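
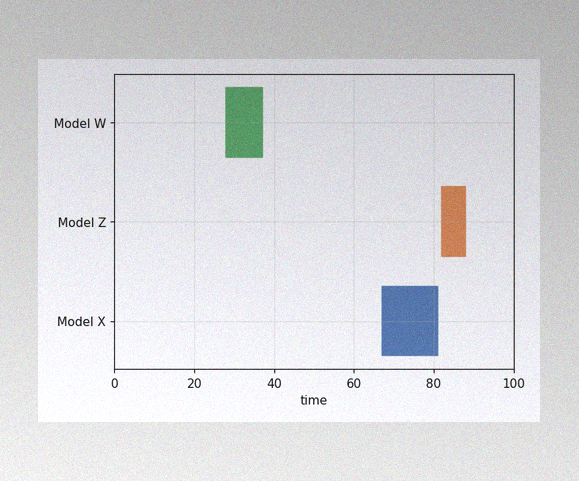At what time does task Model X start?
The image has some photo noise and uneven lighting. The Model X bar begins at t=67.

67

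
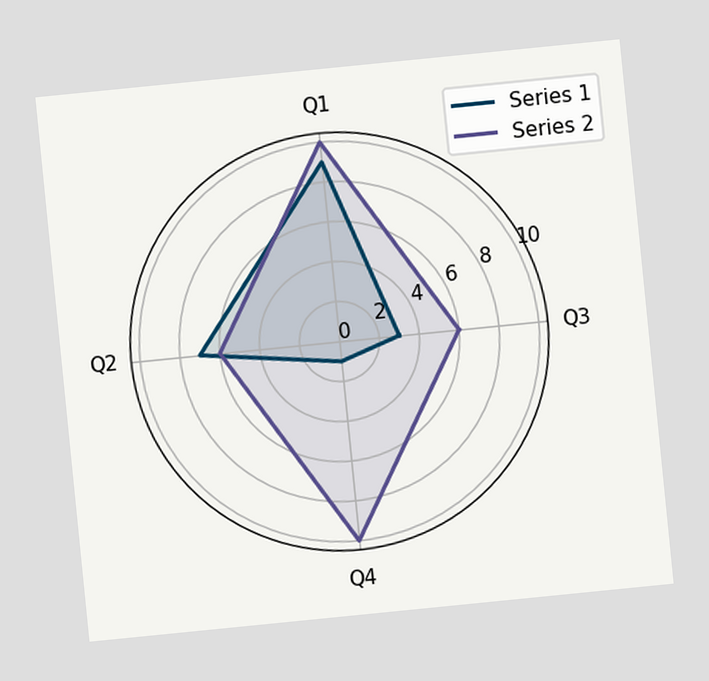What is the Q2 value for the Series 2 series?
6

The chart is tilted about 6° counter-clockwise. On the Q2 axis, Series 2 reaches 6.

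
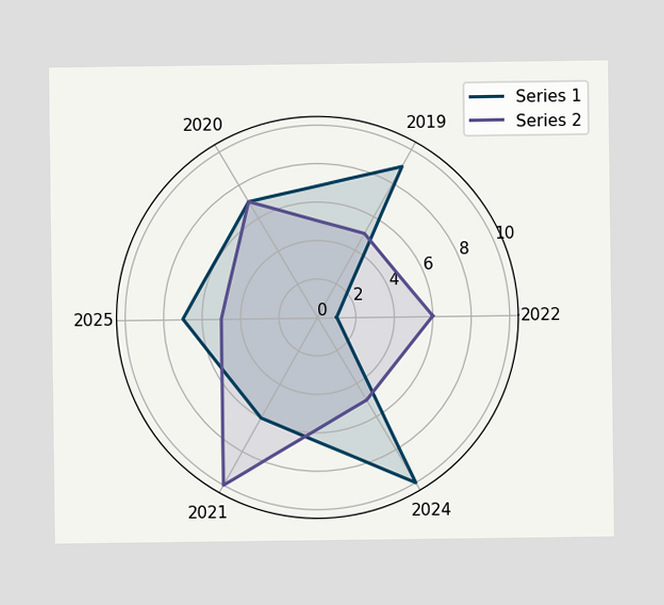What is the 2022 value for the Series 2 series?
On the 2022 axis, Series 2 reaches 6.

6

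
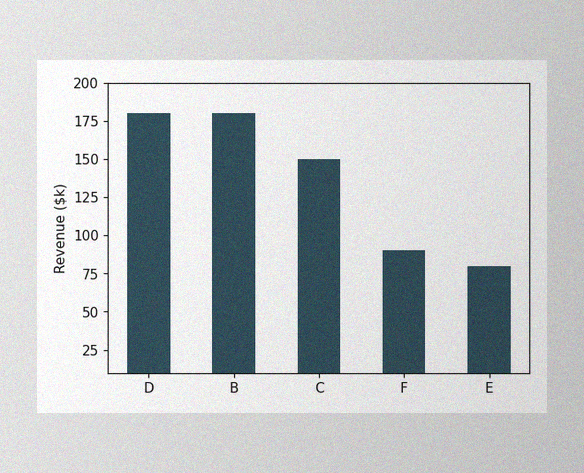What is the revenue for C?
$150k

The image has some photo noise and uneven lighting. Reading along the chart's y-axis, the C bar reaches $150k.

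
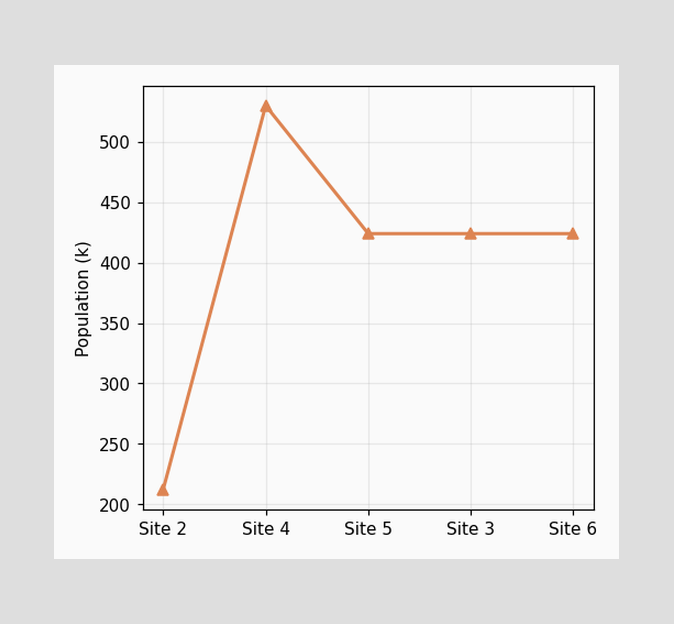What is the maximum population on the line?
530k

The highest point is at Site 4, and reading across to the y-axis gives 530k.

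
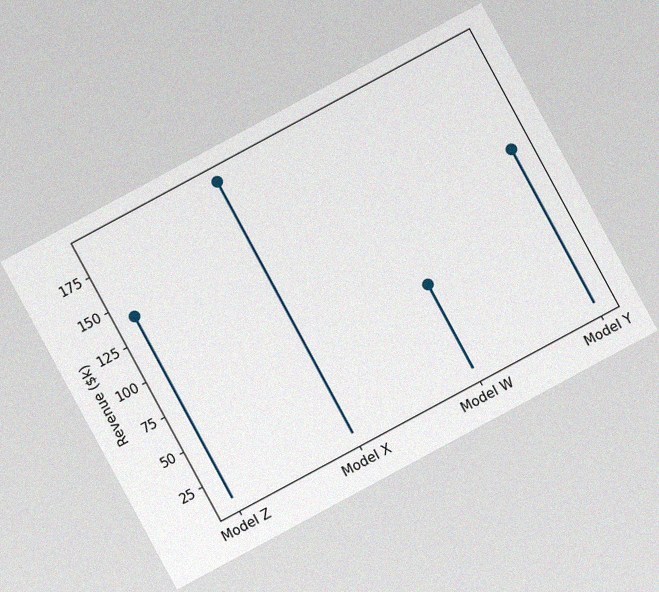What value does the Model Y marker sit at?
$120k

The chart is tilted about 28° counter-clockwise, with some photo noise. The Model Y marker sits at $120k.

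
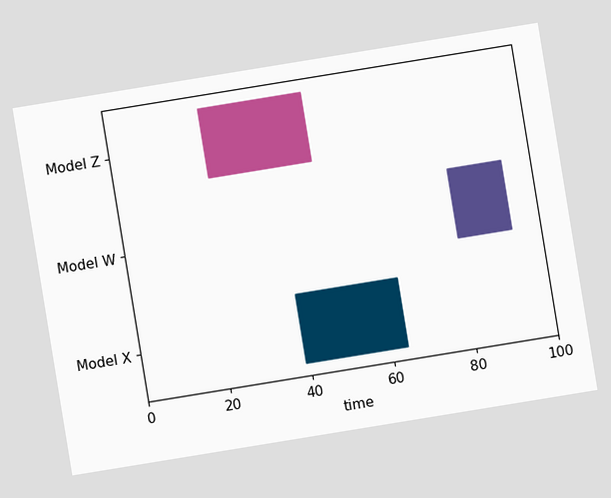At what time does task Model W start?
80

The chart is tilted about 9° counter-clockwise. The Model W bar begins at t=80.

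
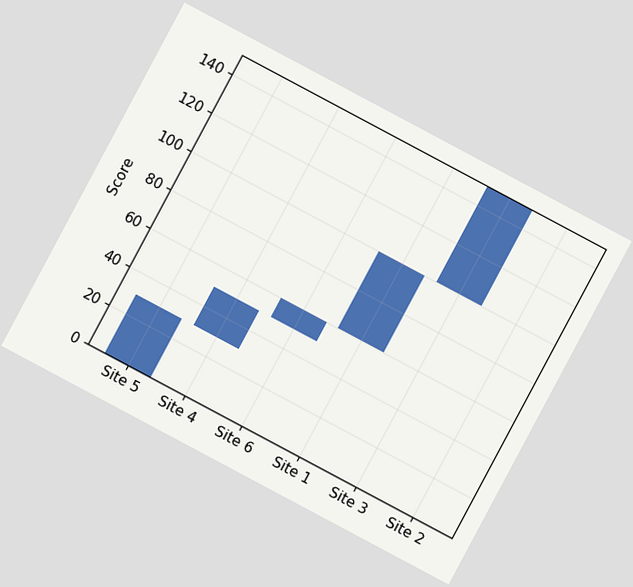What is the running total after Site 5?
The chart is tilted about 28° clockwise. After Site 5 the running total reaches 30.

30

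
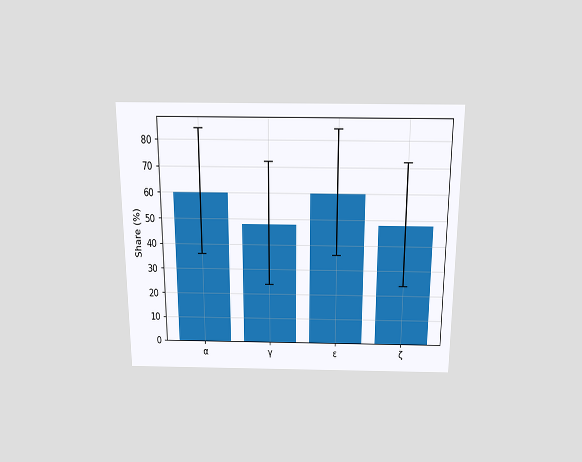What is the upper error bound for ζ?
The chart is viewed slightly from above. The ζ bar's upper whisker reaches 72%.

72%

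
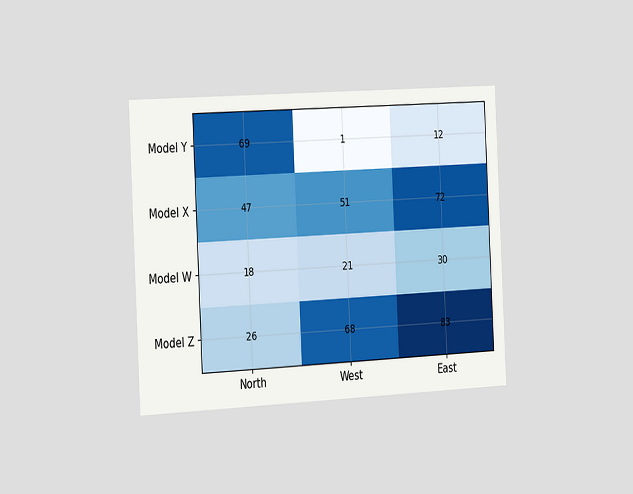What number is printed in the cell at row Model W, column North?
The chart is tilted about 3° counter-clockwise and viewed slightly from the left. The (Model W, North) cell reads 18.

18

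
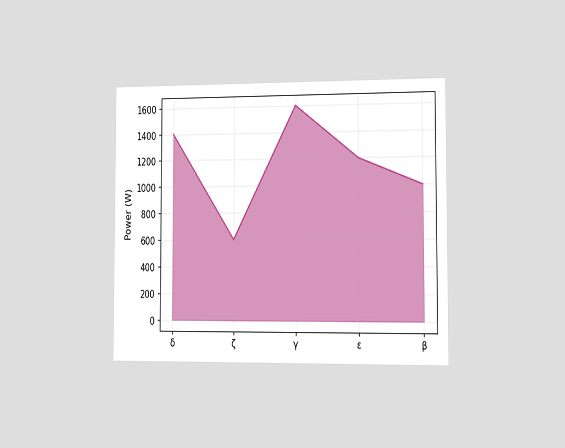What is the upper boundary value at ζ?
The chart is viewed slightly from the right. At ζ the upper boundary is at 600W.

600W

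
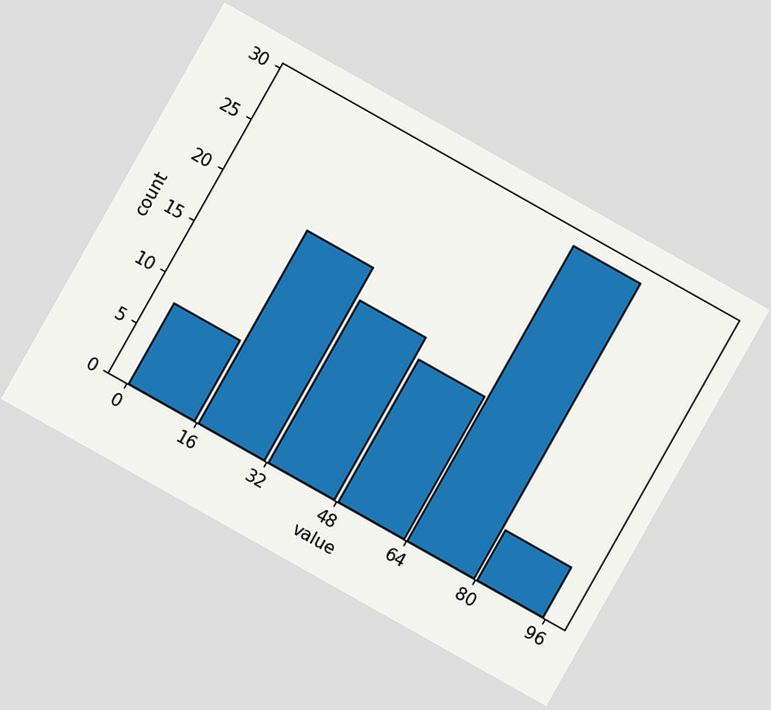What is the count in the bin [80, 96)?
The chart is tilted about 29° clockwise. The [80, 96) bin has height 5.

5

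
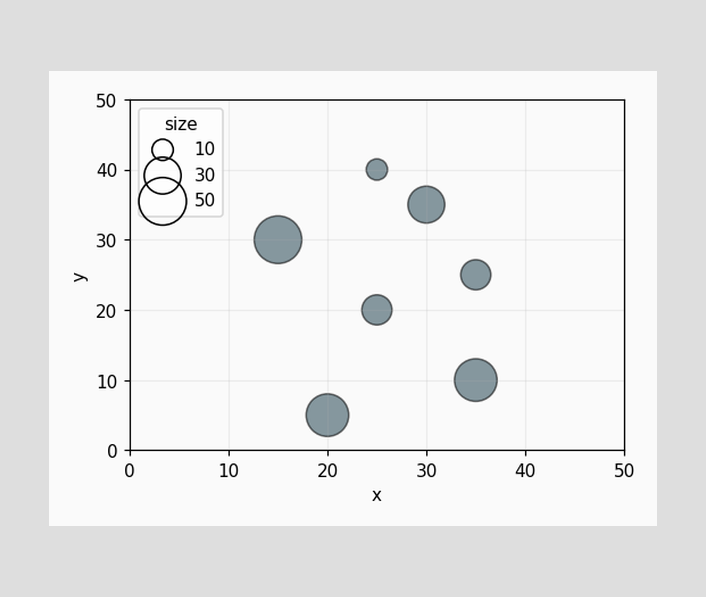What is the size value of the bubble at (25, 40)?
10

Matching the bubble at (25, 40) against the size legend gives 10.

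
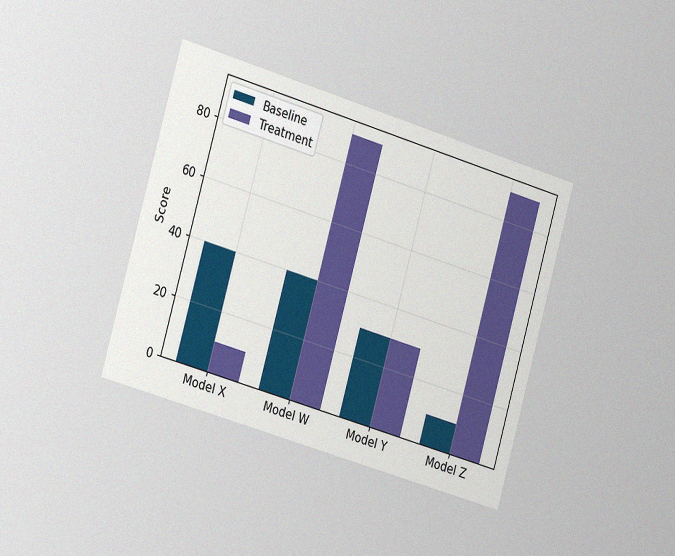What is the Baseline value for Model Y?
30

The chart is tilted about 16° clockwise and viewed slightly from the left, with some photo noise. The Baseline bar at Model Y reaches 30 on the y-axis.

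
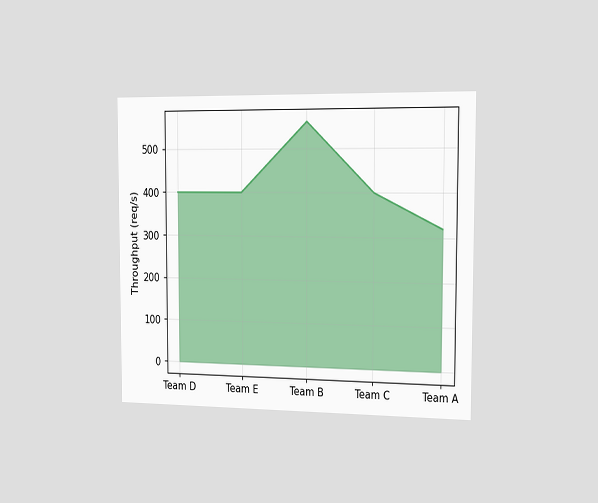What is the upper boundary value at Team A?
320req/s

The chart is viewed slightly from the right. At Team A the upper boundary is at 320req/s.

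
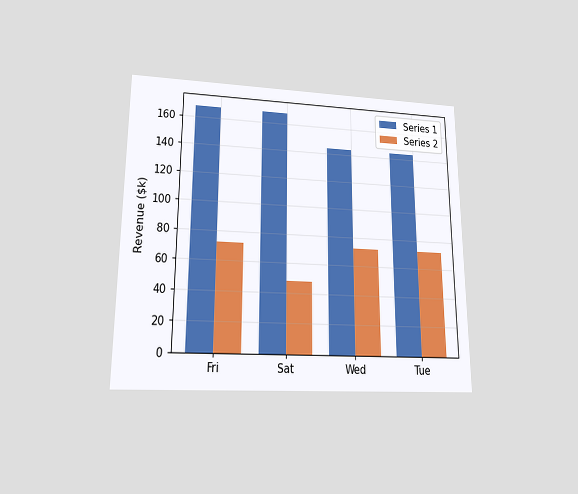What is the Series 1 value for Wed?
The chart is viewed at a slight angle. The Series 1 bar at Wed reaches $144k on the y-axis.

$144k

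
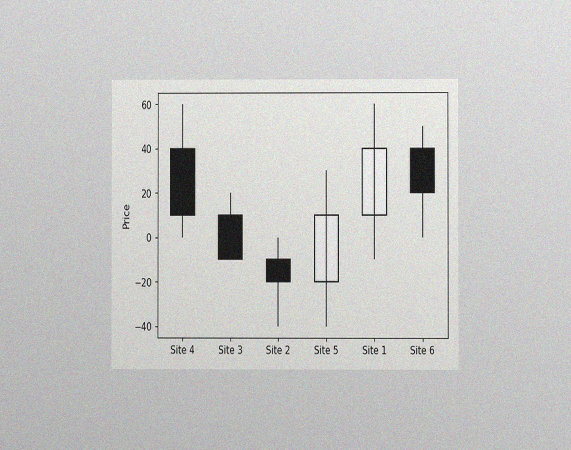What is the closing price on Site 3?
The chart is viewed at a slight angle, with some photo noise. The Site 3 candle closes at -10.

-10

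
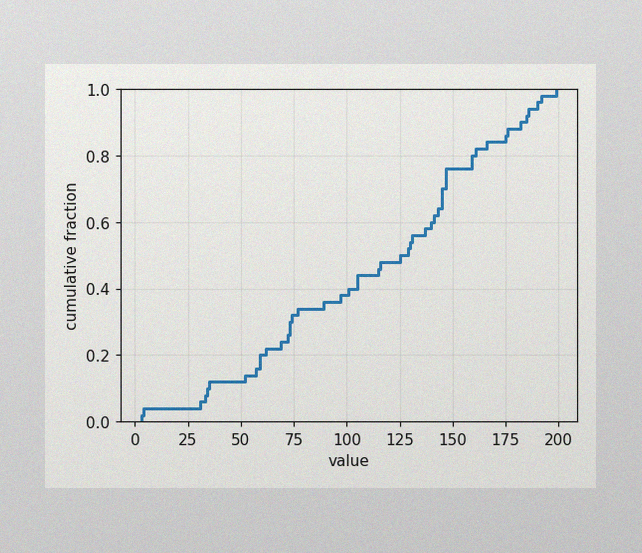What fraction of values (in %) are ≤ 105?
The image has some photo noise and uneven lighting. At x=105 the ECDF step is at 44%.

44%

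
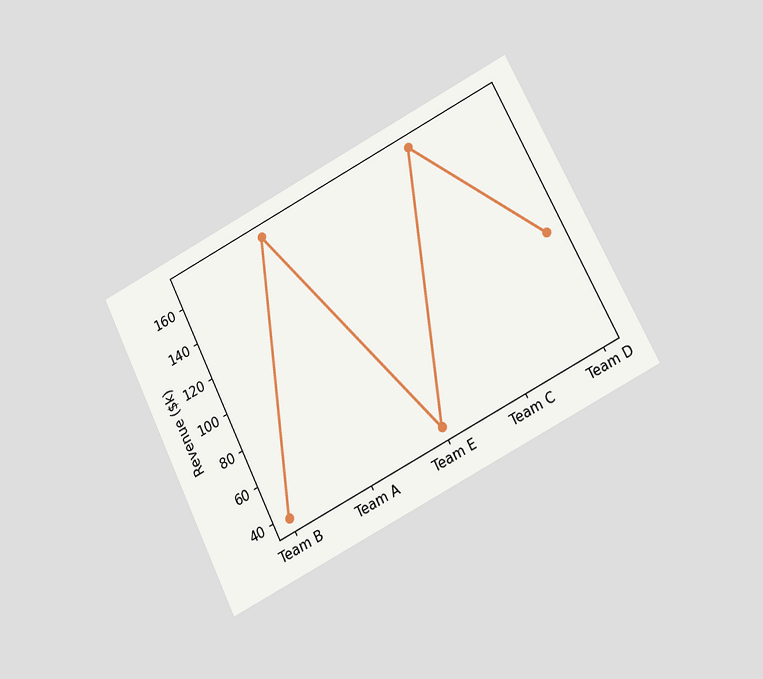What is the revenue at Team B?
The chart is tilted about 26° counter-clockwise and viewed at a slight angle. At Team B, the line is at $38k.

$38k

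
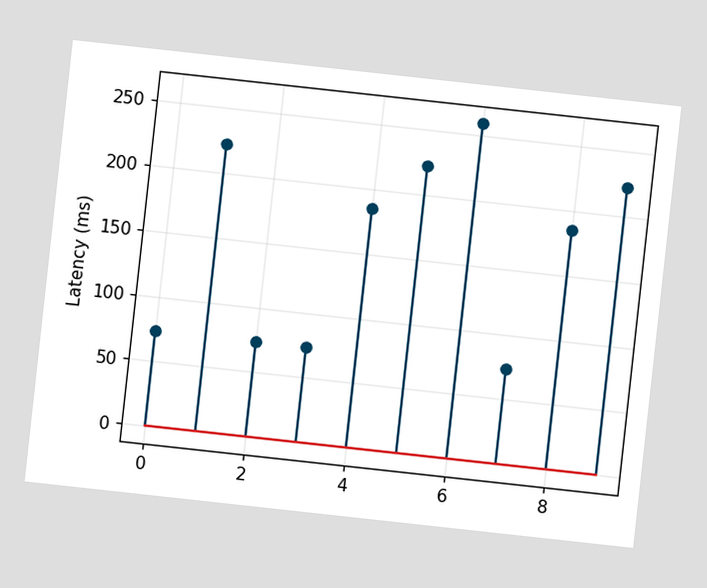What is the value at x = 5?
222ms

The chart is tilted about 6° clockwise. The stem at x=5 reaches 222ms.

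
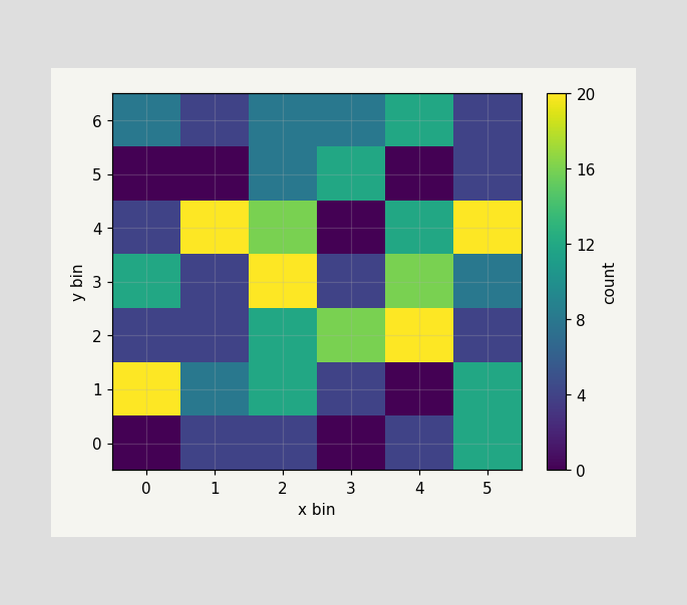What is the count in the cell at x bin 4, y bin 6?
Matching the cell (4, 6) against the colorbar gives 12.

12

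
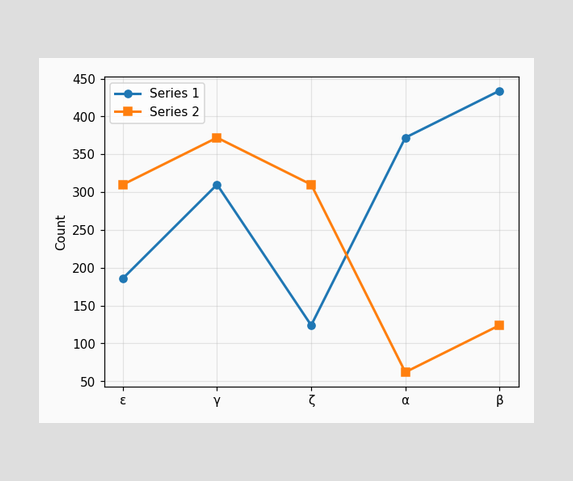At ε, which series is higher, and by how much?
At ε, Series 2 sits above the other line by 124.

Series 2, by 124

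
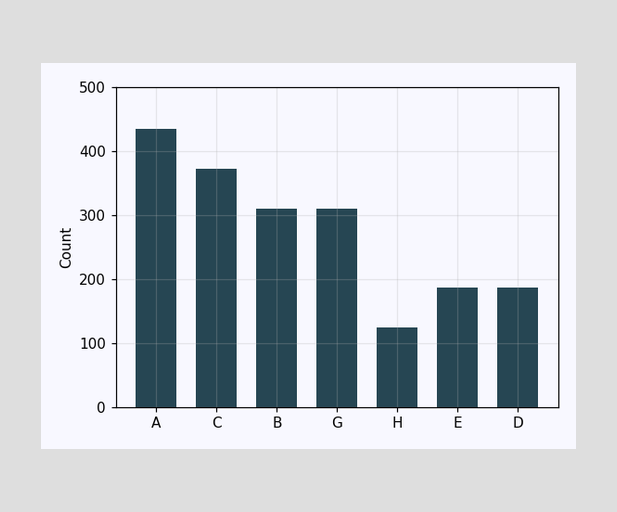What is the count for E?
186

Reading along the chart's y-axis, the E bar reaches 186.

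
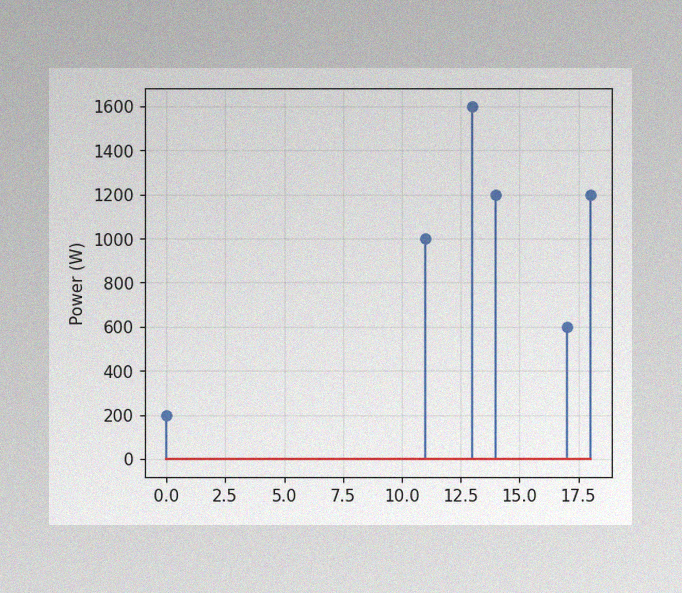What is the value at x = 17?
600W

The image has some photo noise and uneven lighting. The stem at x=17 reaches 600W.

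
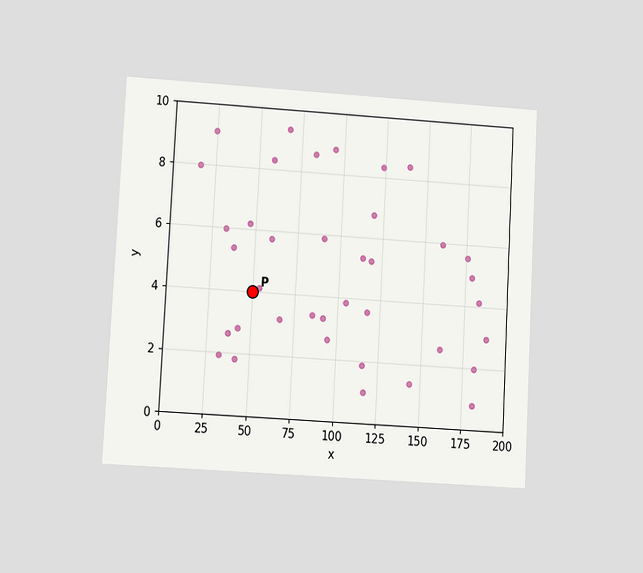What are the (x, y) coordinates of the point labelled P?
The chart is tilted about 3° clockwise and viewed at a slight angle. Following the gridlines from P to each axis, P sits at (50, 4).

(50, 4)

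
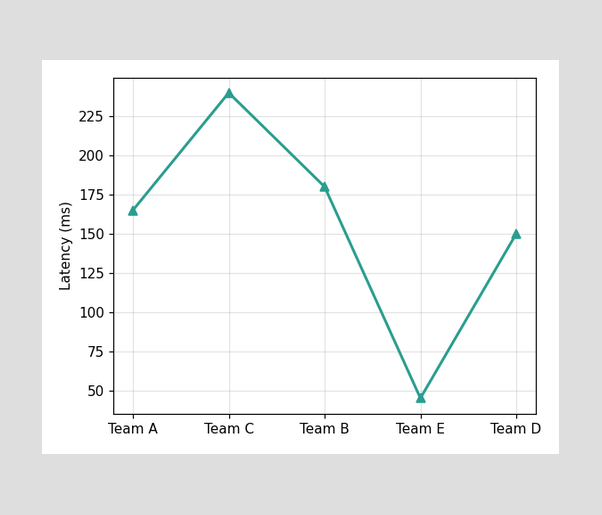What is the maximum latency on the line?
The highest point is at Team C, and reading across to the y-axis gives 240ms.

240ms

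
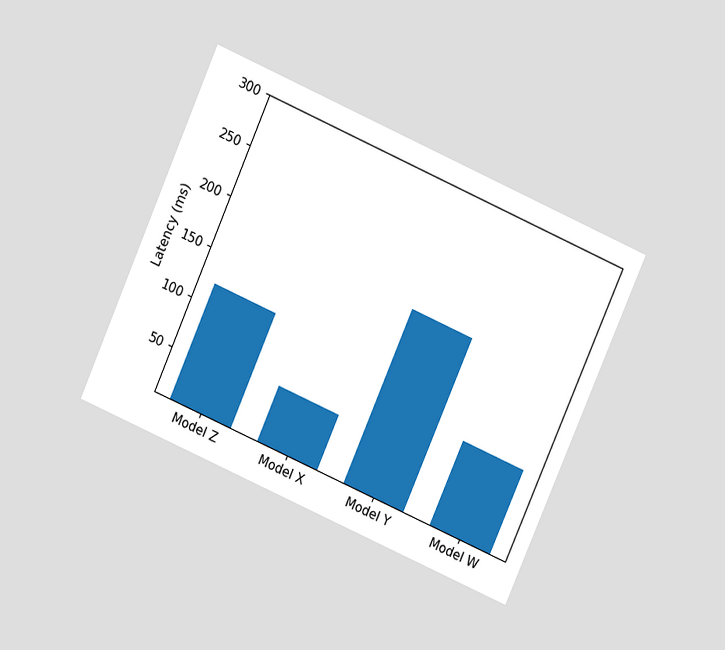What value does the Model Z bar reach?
120ms

The chart is tilted about 24° clockwise and viewed slightly from above. Reading along the chart's y-axis, the Model Z bar reaches 120ms.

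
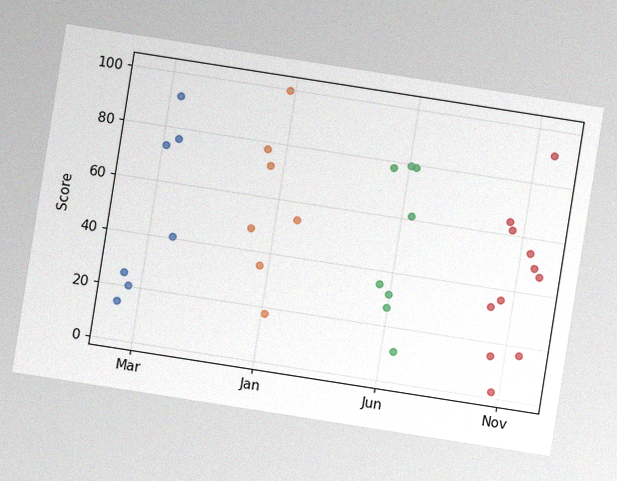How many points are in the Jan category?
7

The chart is tilted about 9° clockwise, with some photo noise. Counting the markers in the Jan column gives 7.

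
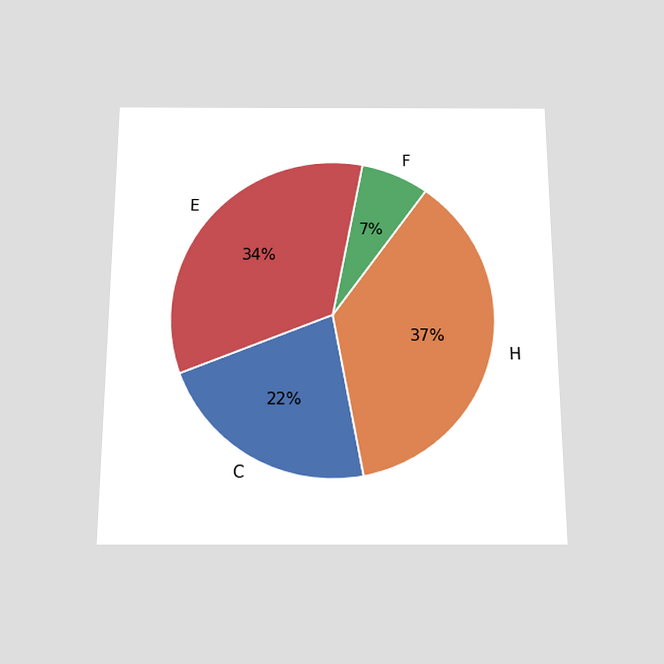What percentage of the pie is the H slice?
The chart is viewed slightly from below. The H slice takes up 37% of the pie.

37%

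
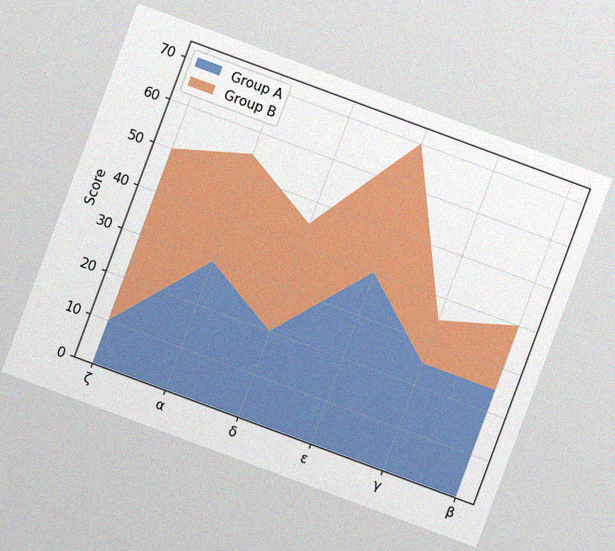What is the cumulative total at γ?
The chart is tilted about 20° clockwise, with some photo noise. The stacked total at γ reaches 35.

35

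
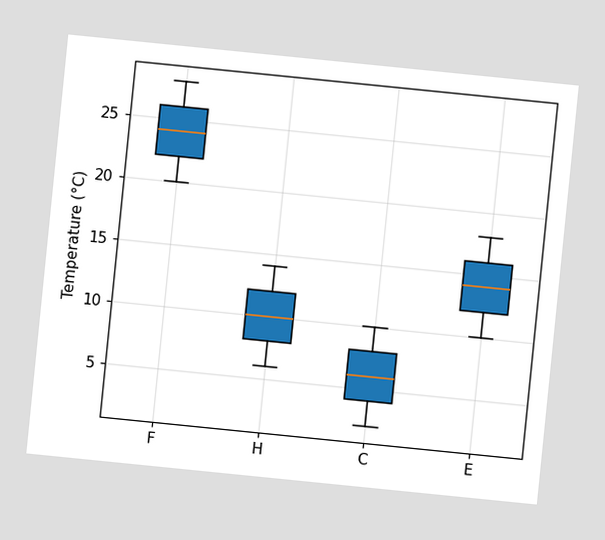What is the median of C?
The chart is tilted about 6° clockwise. The median line in the C box sits at 6°C.

6°C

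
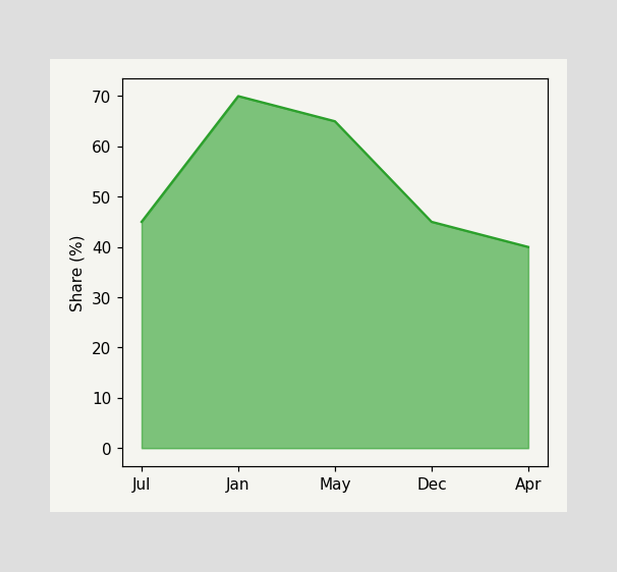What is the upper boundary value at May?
65%

At May the upper boundary is at 65%.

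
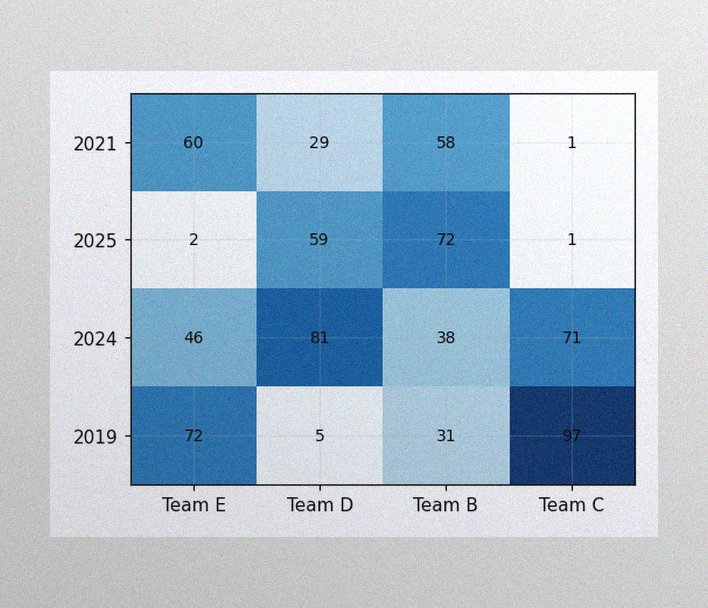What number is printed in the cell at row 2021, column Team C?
1

The image has some photo noise and uneven lighting. The (2021, Team C) cell reads 1.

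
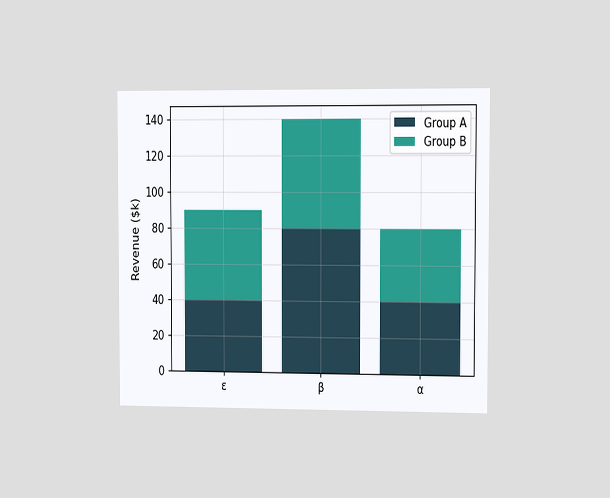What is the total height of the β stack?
$140k

The chart is viewed slightly from the right. The β stack's top reaches $140k on the y-axis.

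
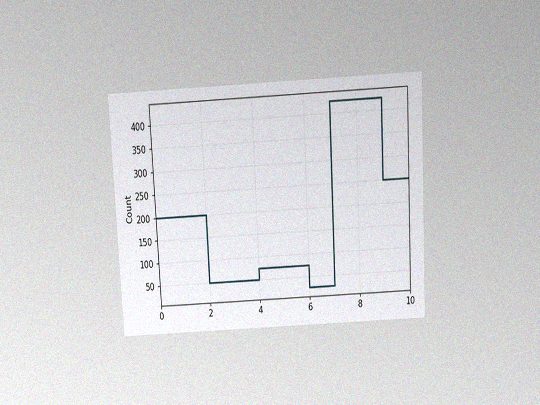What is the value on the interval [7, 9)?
The chart is tilted about 3° counter-clockwise and viewed slightly from above, with some photo noise. On [7, 9) the step sits at 425.

425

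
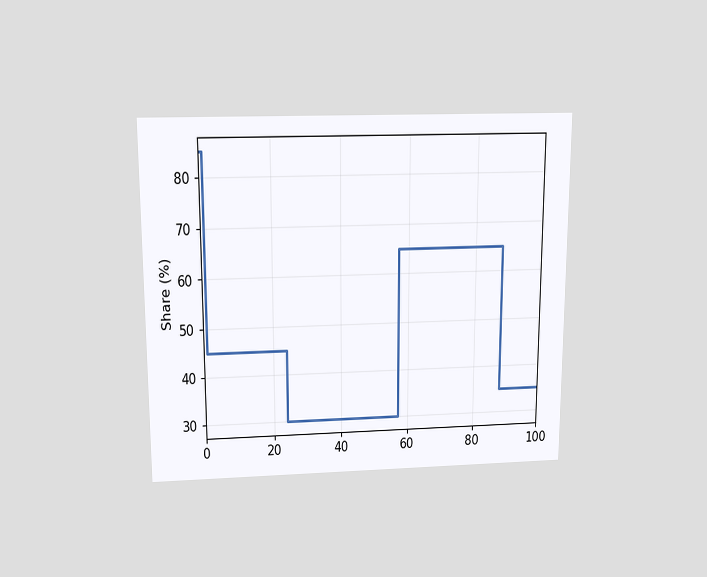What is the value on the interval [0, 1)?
The chart is viewed slightly from above. On [0, 1) the step sits at 85%.

85%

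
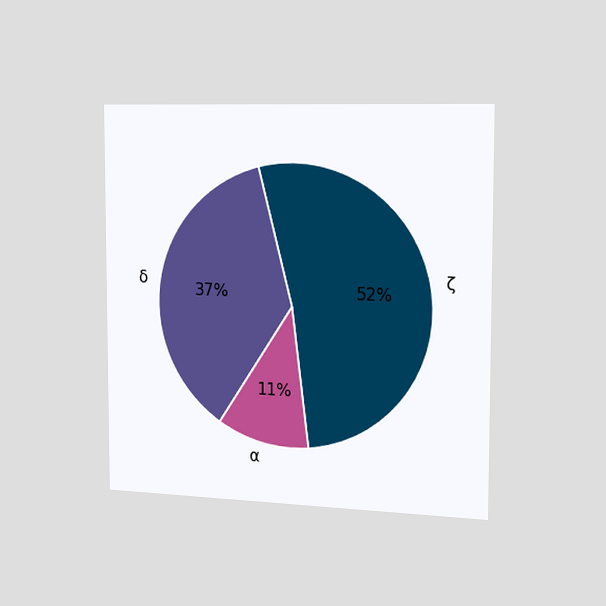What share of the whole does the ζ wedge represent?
The chart is viewed slightly from the right. The ζ slice takes up 52% of the pie.

52%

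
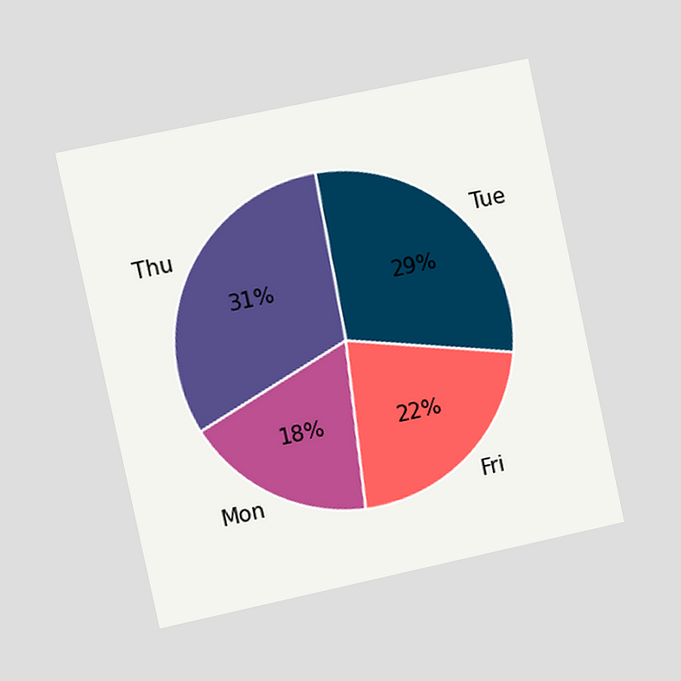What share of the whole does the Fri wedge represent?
22%

The chart is tilted about 12° counter-clockwise and viewed at a slight angle. The Fri slice takes up 22% of the pie.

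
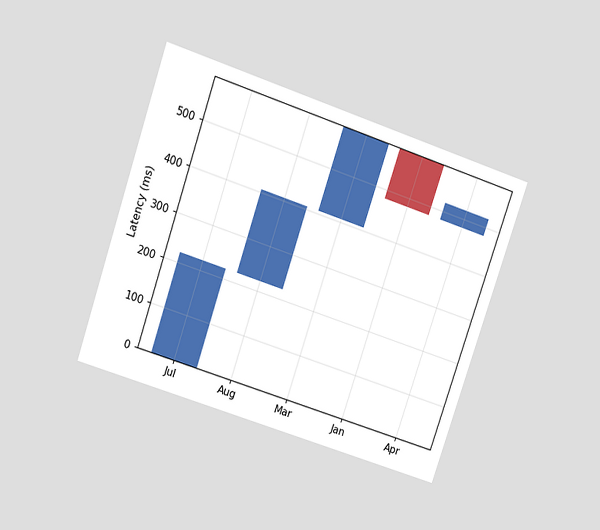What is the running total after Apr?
518ms

The chart is tilted about 19° clockwise and viewed slightly from above. After Apr the running total reaches 518ms.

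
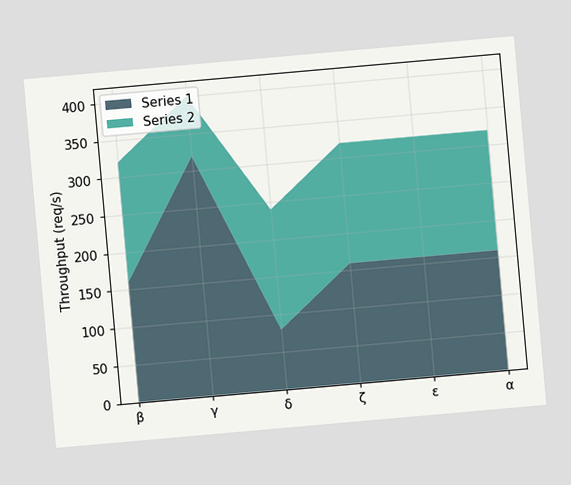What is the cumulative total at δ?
The chart is tilted about 5° counter-clockwise. The stacked total at δ reaches 240req/s.

240req/s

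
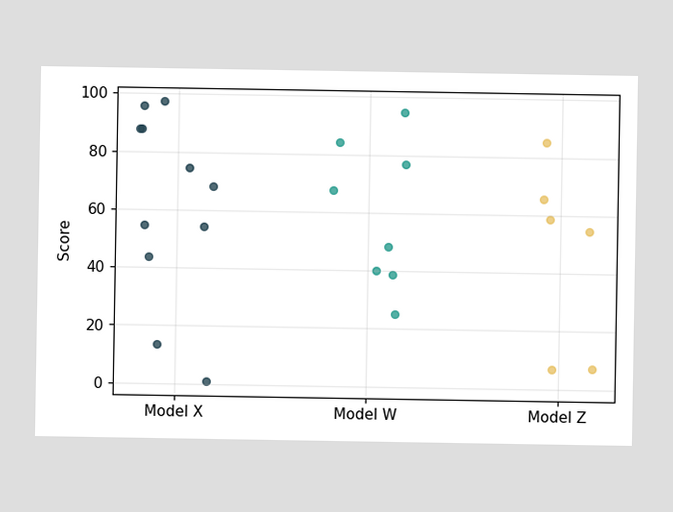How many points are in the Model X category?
11

Counting the markers in the Model X column gives 11.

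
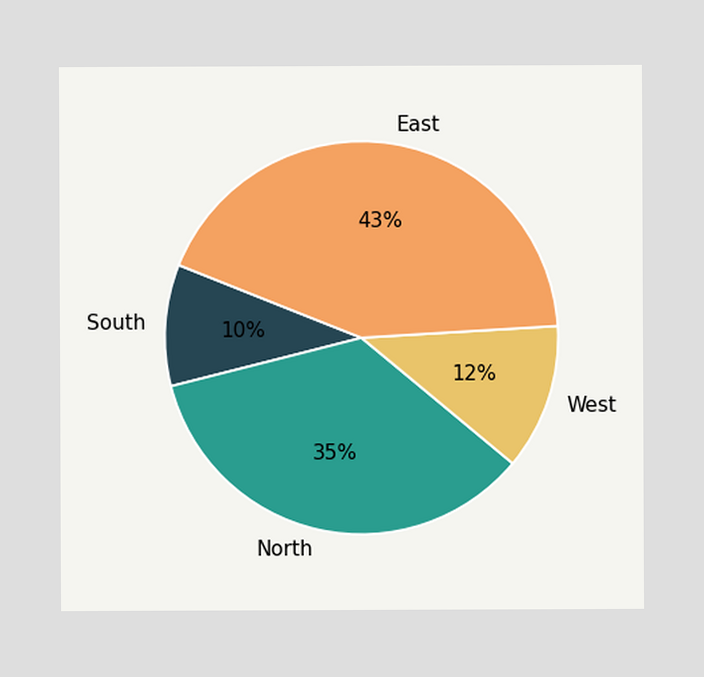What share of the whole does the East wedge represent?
The East slice takes up 43% of the pie.

43%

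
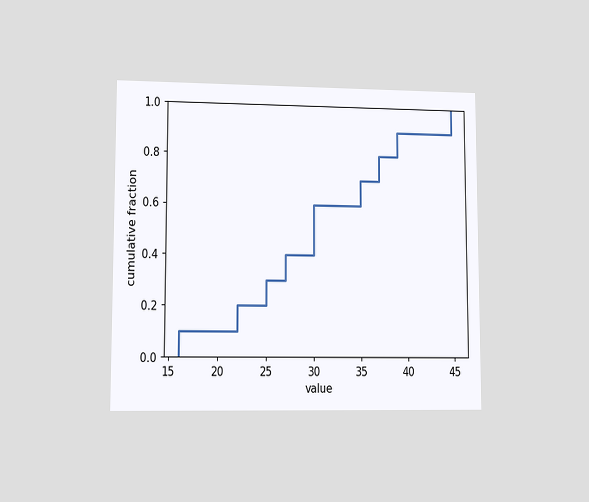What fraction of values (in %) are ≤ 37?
80%

The chart is viewed at a slight angle. At x=37 the ECDF step is at 80%.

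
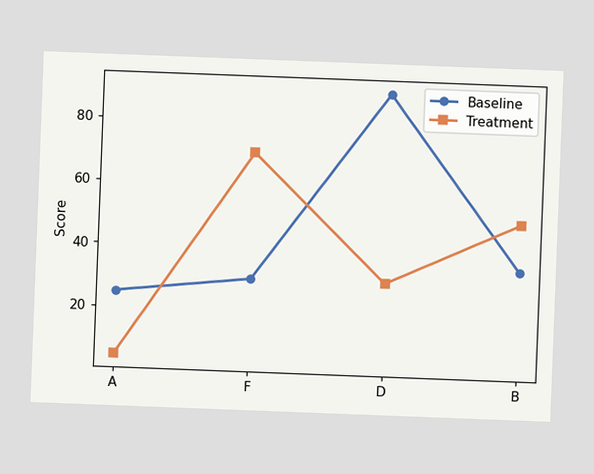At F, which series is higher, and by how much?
Treatment, by 40

The chart is tilted about 2° clockwise. At F, Treatment sits above the other line by 40.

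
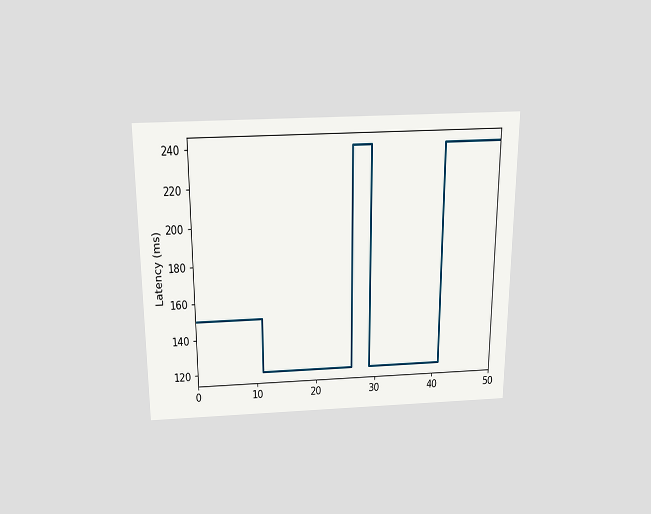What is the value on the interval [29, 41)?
The chart is viewed slightly from above. On [29, 41) the step sits at 120ms.

120ms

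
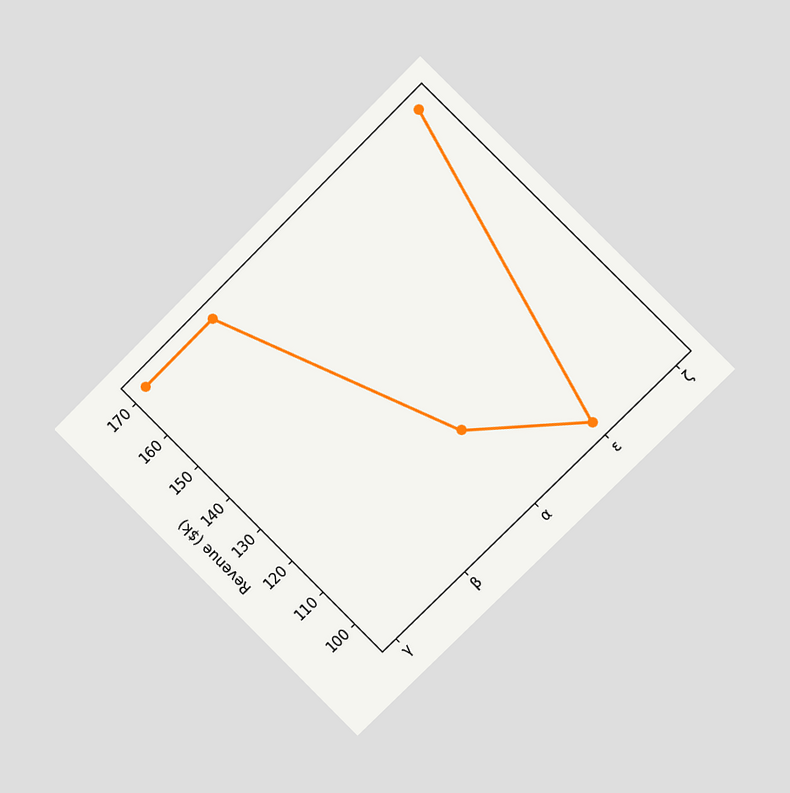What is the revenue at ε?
The chart is tilted about 45° counter-clockwise and viewed at a slight angle. At ε, the line is at $95k.

$95k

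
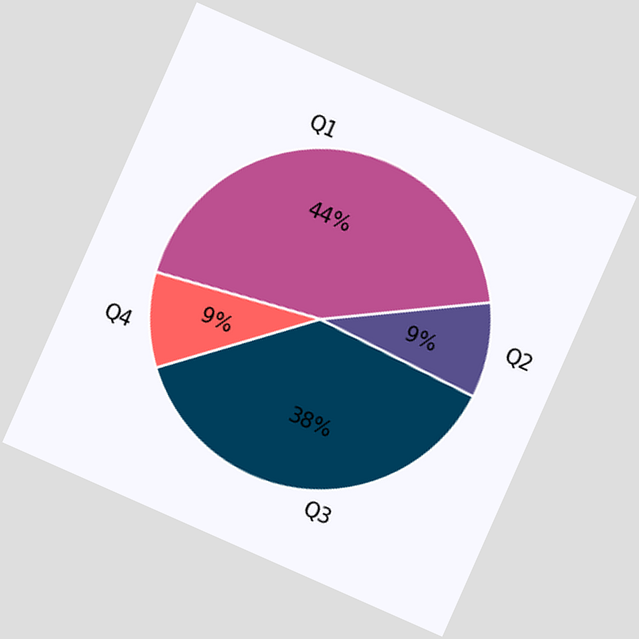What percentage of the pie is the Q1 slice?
44%

The chart is tilted about 24° clockwise. The Q1 slice takes up 44% of the pie.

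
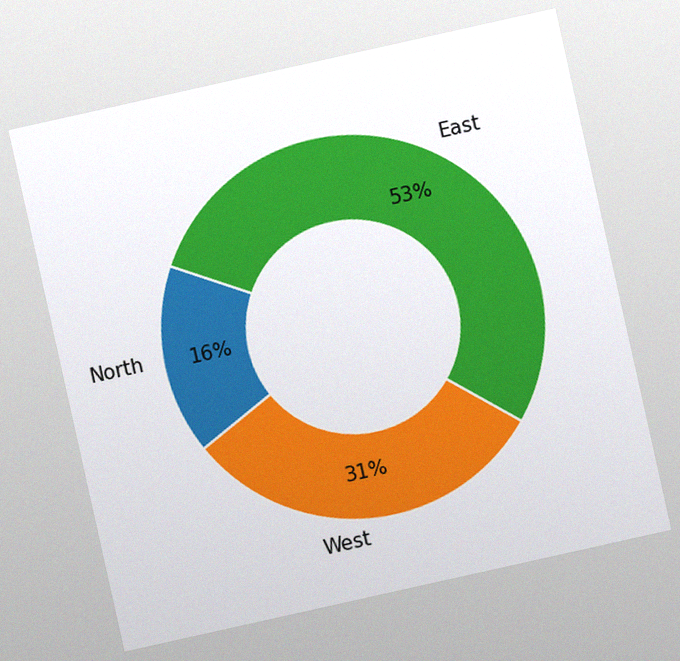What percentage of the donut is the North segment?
The chart is tilted about 13° counter-clockwise, with some photo noise. The North segment takes up 16% of the ring.

16%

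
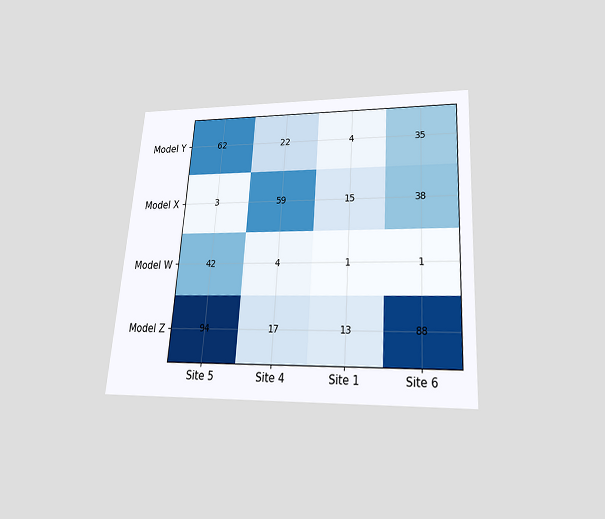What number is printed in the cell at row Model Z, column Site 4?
17

The chart is tilted about 4° clockwise and viewed slightly from below. The (Model Z, Site 4) cell reads 17.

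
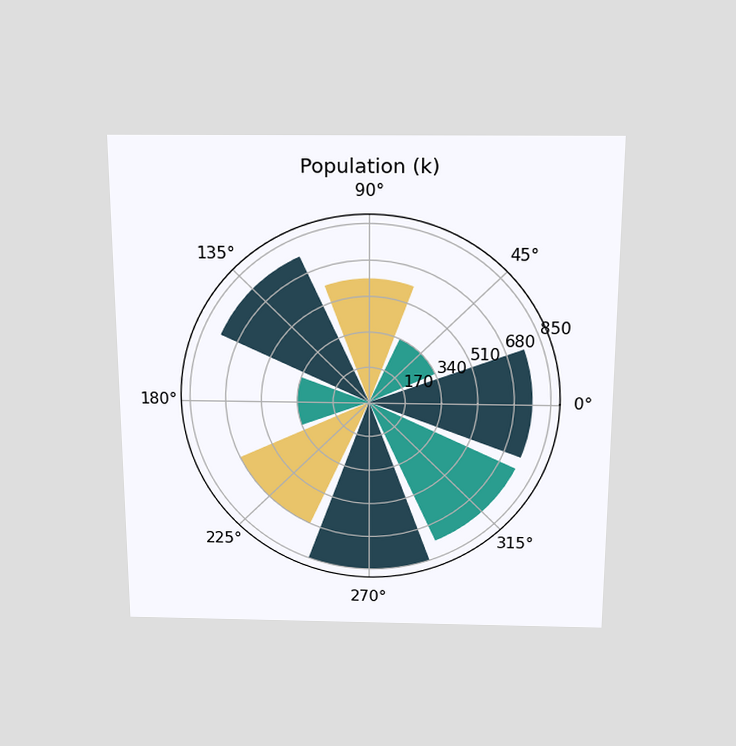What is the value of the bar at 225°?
The chart is viewed slightly from above. The bar at 225° reaches 680k on the radial axis.

680k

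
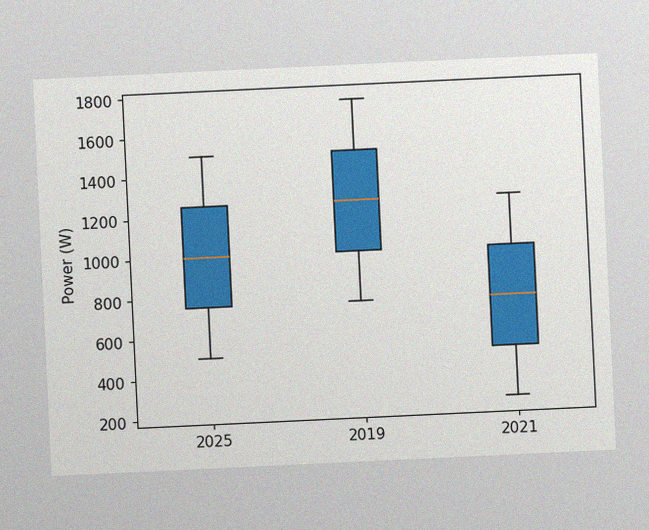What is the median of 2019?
The chart is tilted about 3° counter-clockwise, with some photo noise. The median line in the 2019 box sits at 1250W.

1250W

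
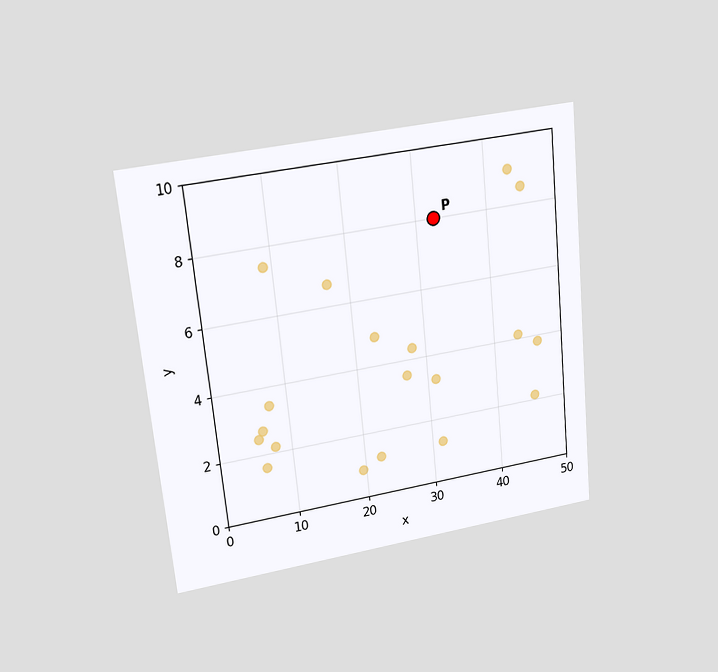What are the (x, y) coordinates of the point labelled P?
The chart is tilted about 6° counter-clockwise and viewed at a slight angle. Following the gridlines from P to each axis, P sits at (32.5, 8).

(32.5, 8)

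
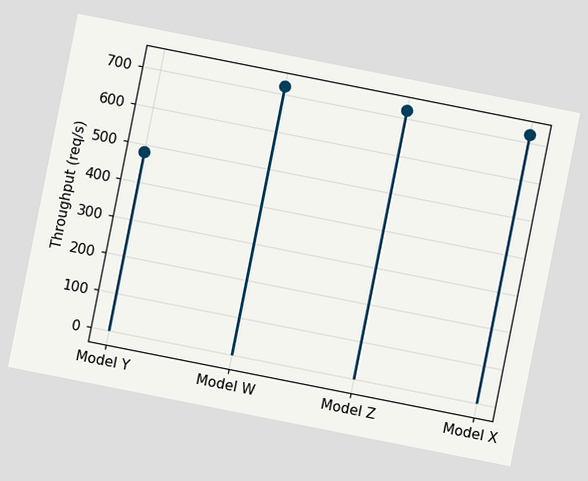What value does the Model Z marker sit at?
720req/s

The chart is tilted about 11° clockwise. The Model Z marker sits at 720req/s.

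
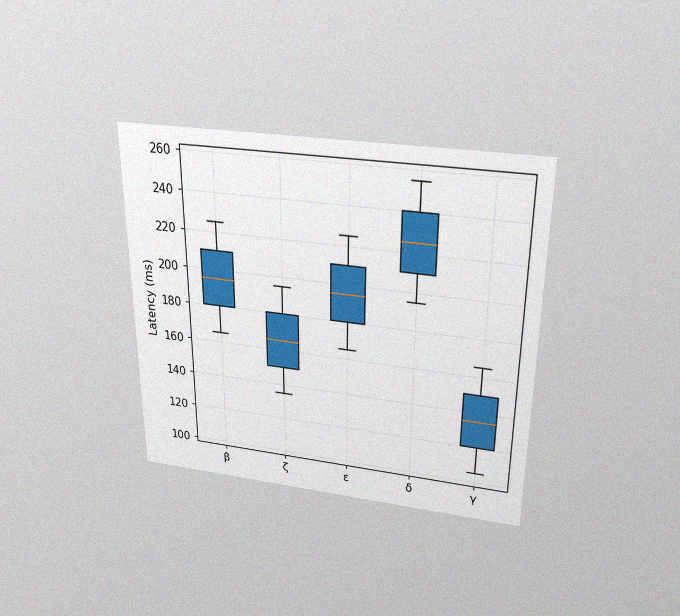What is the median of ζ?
The chart is viewed slightly from above, with some photo noise. The median line in the ζ box sits at 165ms.

165ms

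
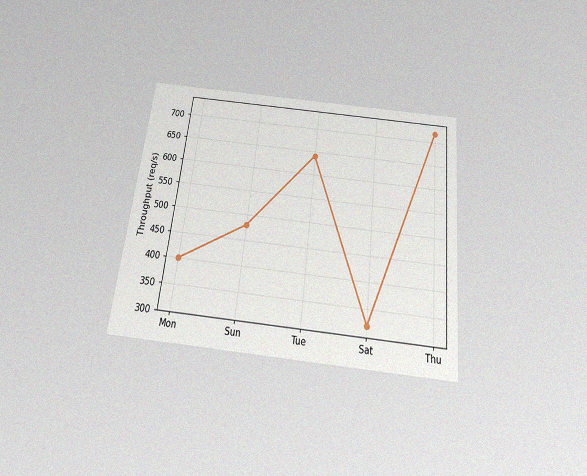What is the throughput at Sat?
320req/s

The chart is tilted about 6° clockwise and viewed slightly from below, with some photo noise. At Sat, the line is at 320req/s.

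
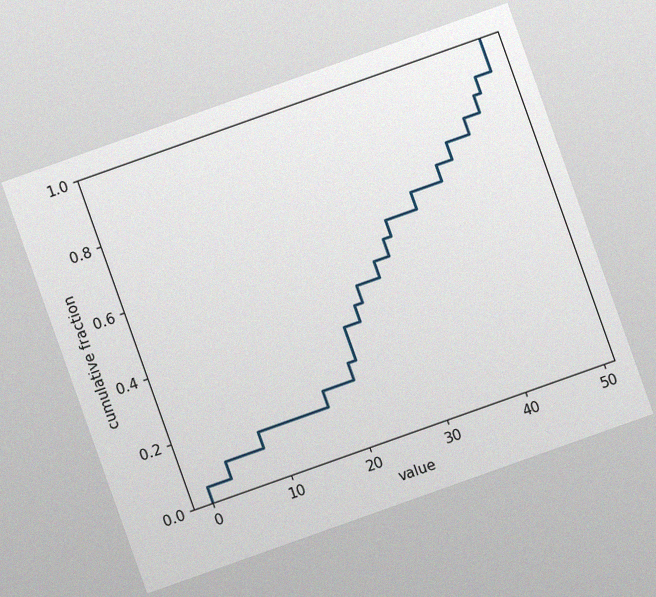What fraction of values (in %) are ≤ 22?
The chart is tilted about 20° counter-clockwise, with some photo noise. At x=22 the ECDF step is at 35%.

35%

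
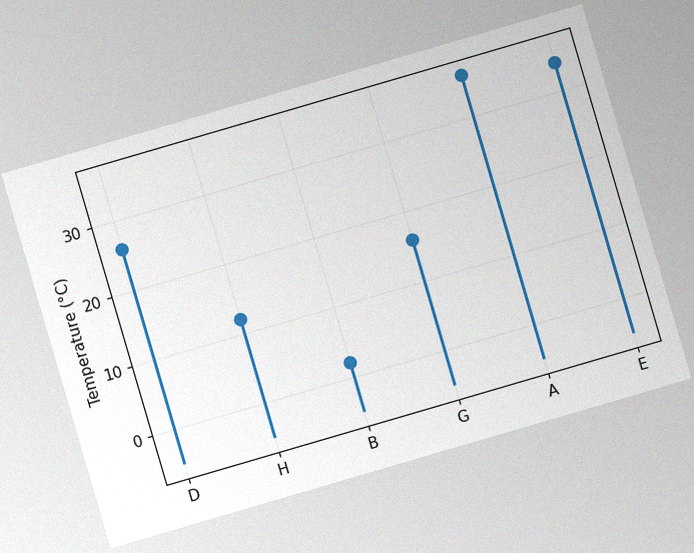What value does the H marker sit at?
The chart is tilted about 16° counter-clockwise, with some photo noise. The H marker sits at 12°C.

12°C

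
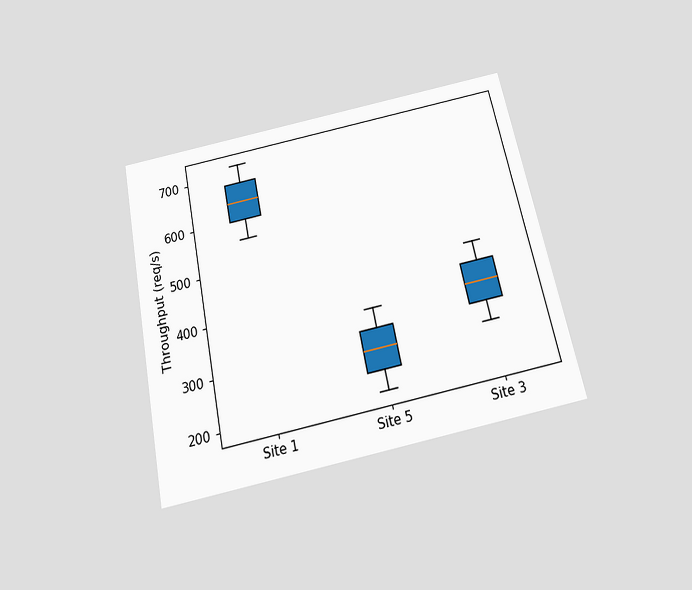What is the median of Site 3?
360req/s

The chart is tilted about 12° counter-clockwise and viewed slightly from below. The median line in the Site 3 box sits at 360req/s.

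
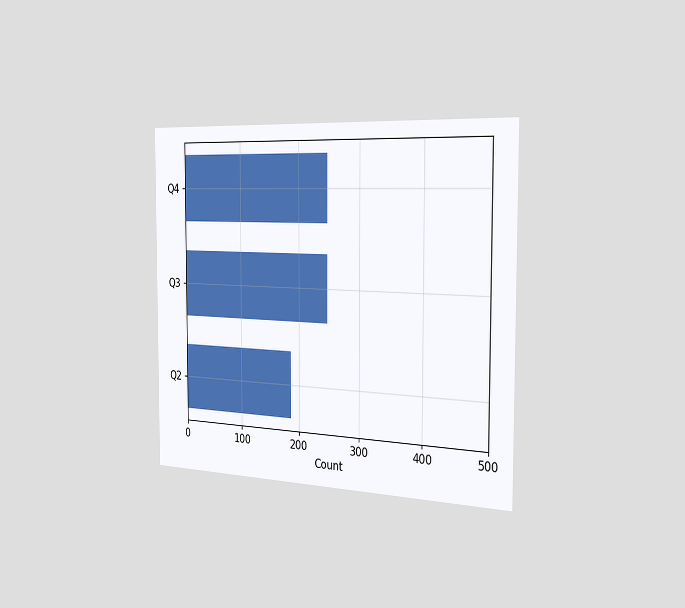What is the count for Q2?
The chart is viewed slightly from the right. Reading along the chart's x-axis, the Q2 bar reaches 186.

186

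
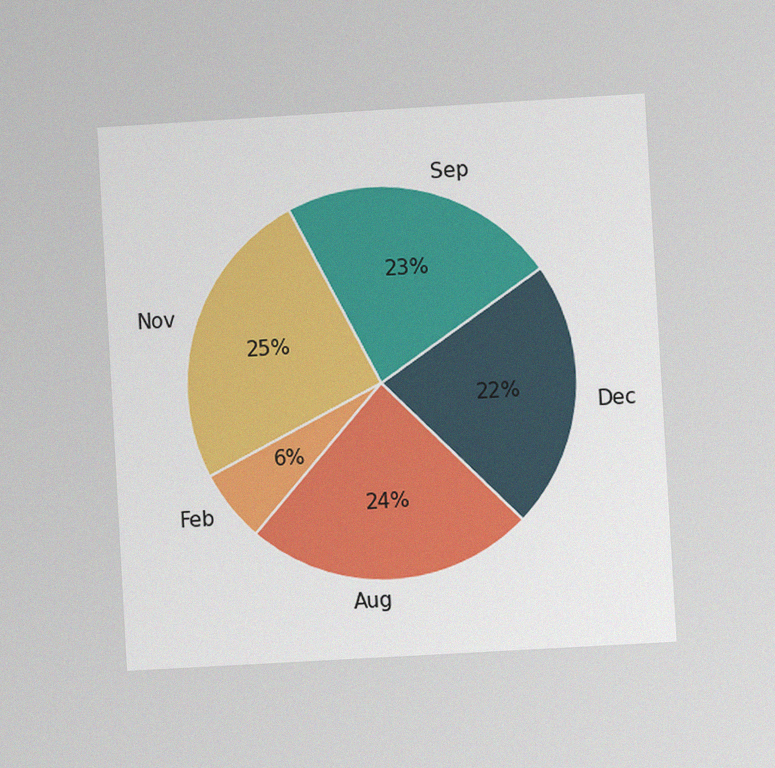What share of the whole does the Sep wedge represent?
23%

The chart is tilted about 3° counter-clockwise and viewed at a slight angle, with some photo noise. The Sep slice takes up 23% of the pie.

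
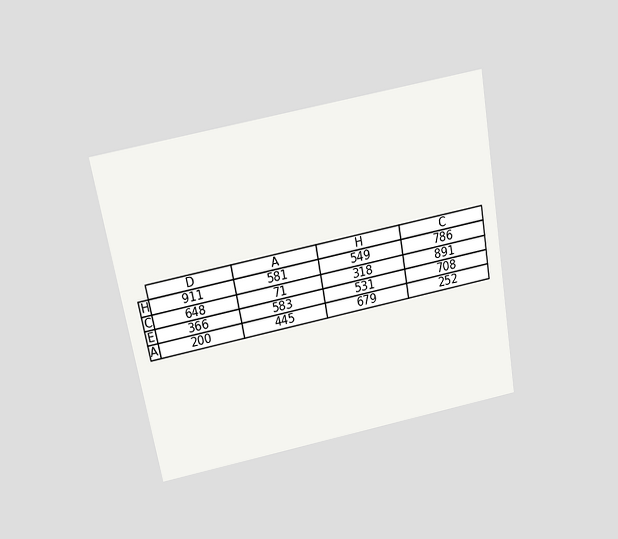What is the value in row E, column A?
583

The chart is tilted about 10° counter-clockwise and viewed slightly from above. The (E, A) cell reads 583.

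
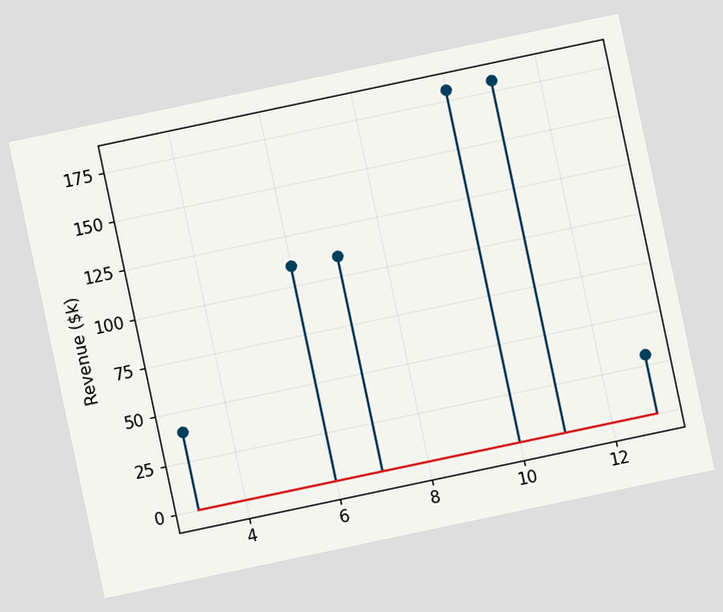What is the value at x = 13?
The chart is tilted about 12° counter-clockwise. The stem at x=13 reaches $30k.

$30k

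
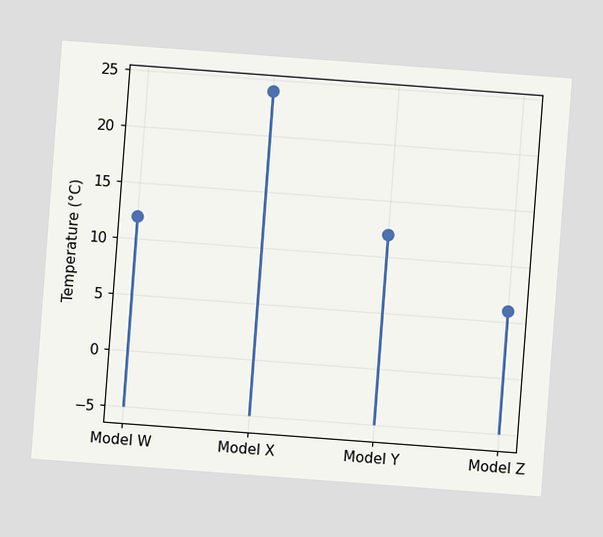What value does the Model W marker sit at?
The chart is tilted about 4° clockwise. The Model W marker sits at 12°C.

12°C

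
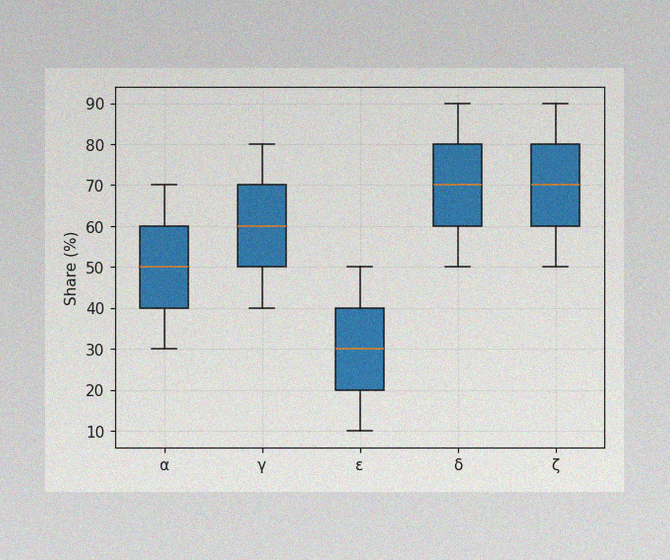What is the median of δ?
70%

The image has some photo noise and uneven lighting. The median line in the δ box sits at 70%.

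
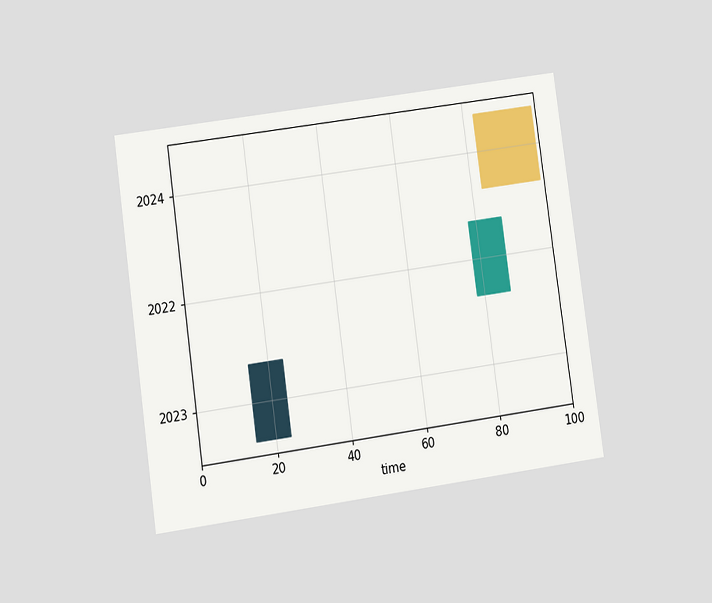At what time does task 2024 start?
83

The chart is tilted about 8° counter-clockwise and viewed at a slight angle. The 2024 bar begins at t=83.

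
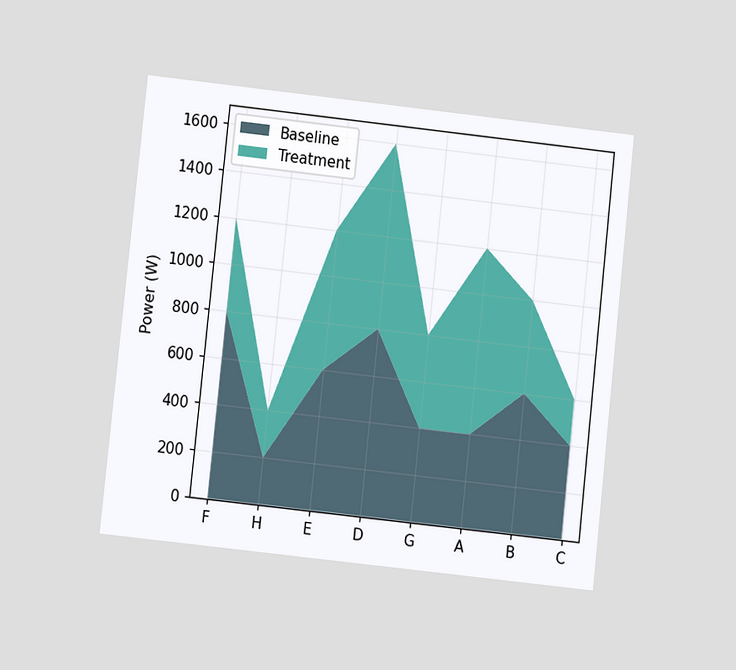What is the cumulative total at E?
The chart is tilted about 6° clockwise and viewed at a slight angle. The stacked total at E reaches 1200W.

1200W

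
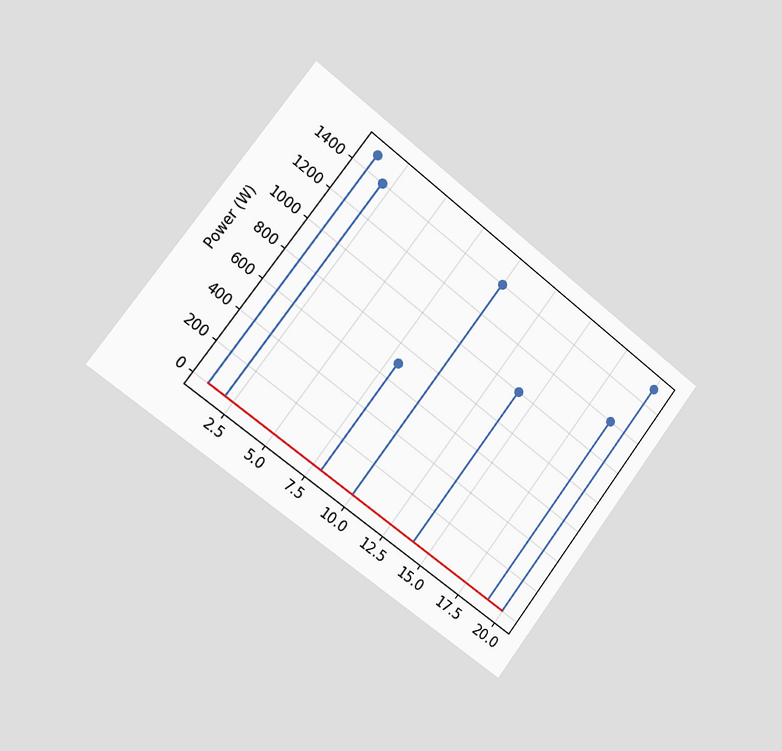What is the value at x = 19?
The chart is tilted about 37° clockwise and viewed slightly from the left. The stem at x=19 reaches 1200W.

1200W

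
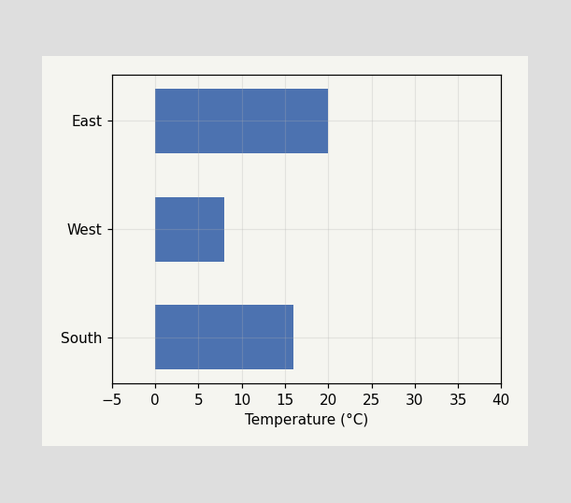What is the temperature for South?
Reading along the chart's x-axis, the South bar reaches 16°C.

16°C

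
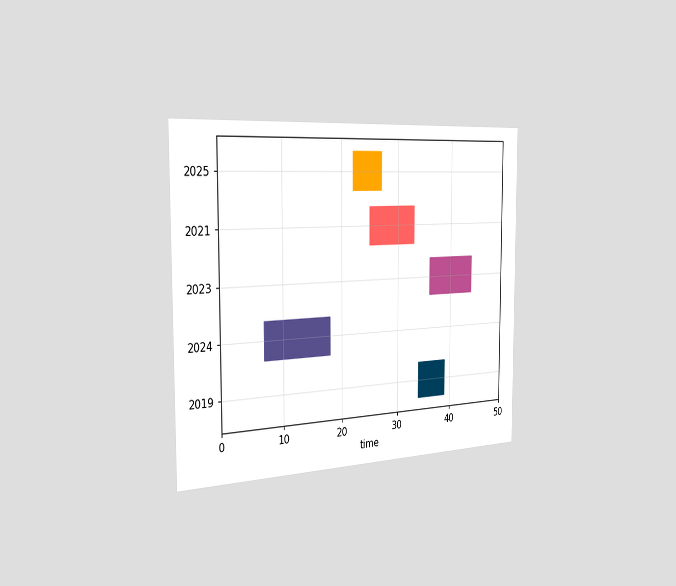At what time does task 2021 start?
25

The chart is viewed slightly from the left. The 2021 bar begins at t=25.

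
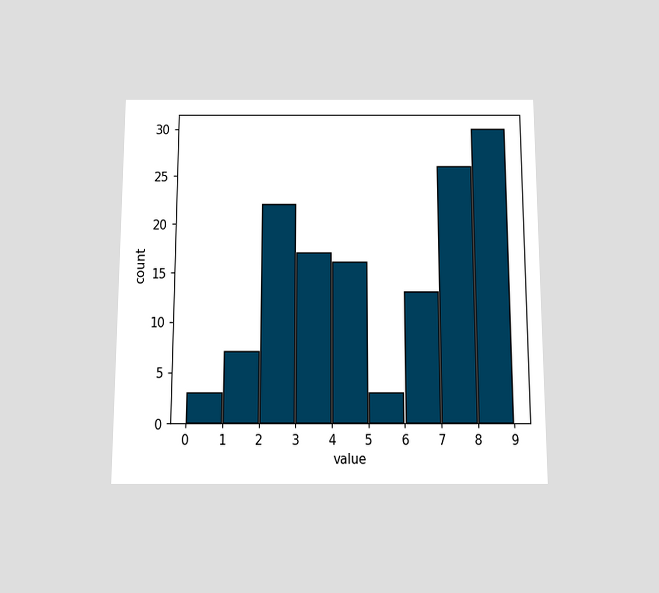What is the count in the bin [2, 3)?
22

The chart is viewed slightly from below. The [2, 3) bin has height 22.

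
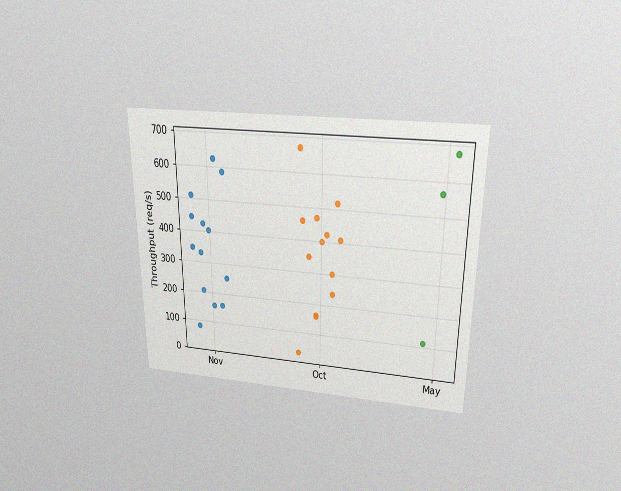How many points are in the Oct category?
The chart is viewed slightly from above, with some photo noise. Counting the markers in the Oct column gives 13.

13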